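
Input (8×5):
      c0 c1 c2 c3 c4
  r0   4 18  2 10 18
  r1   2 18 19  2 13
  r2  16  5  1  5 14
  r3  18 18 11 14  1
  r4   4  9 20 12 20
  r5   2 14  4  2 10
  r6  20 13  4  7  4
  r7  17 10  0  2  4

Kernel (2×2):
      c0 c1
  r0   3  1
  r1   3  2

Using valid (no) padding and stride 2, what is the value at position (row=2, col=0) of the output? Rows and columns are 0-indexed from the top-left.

The receptive field on the input at this output position is [4 9 / 2 14]. Elementwise product with the kernel and sum: 4·3 + 9·1 + 2·3 + 14·2.

55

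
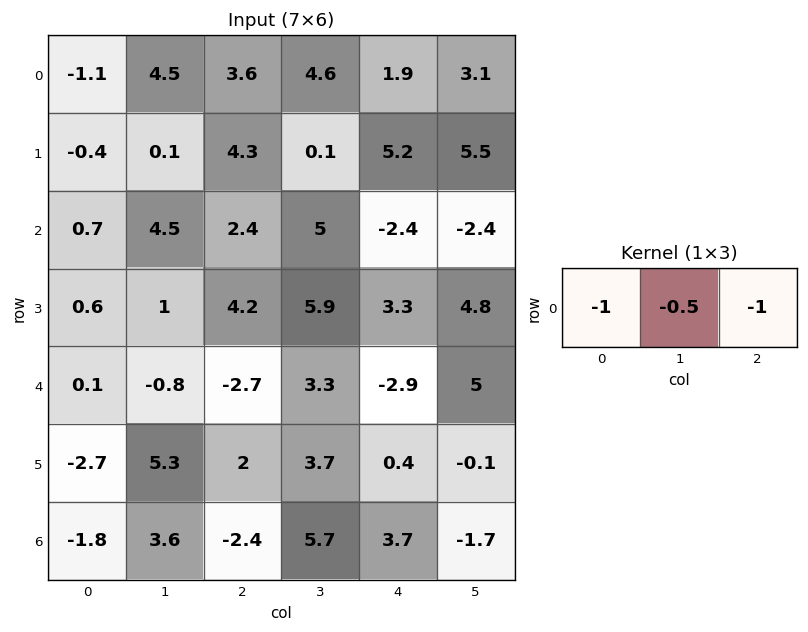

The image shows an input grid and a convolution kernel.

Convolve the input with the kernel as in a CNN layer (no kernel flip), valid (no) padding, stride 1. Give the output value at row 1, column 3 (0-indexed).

-8.2

The receptive field on the input at this output position is [0.1 5.2 5.5]. Elementwise product with the kernel and sum: 0.1·-1 + 5.2·-0.5 + 5.5·-1.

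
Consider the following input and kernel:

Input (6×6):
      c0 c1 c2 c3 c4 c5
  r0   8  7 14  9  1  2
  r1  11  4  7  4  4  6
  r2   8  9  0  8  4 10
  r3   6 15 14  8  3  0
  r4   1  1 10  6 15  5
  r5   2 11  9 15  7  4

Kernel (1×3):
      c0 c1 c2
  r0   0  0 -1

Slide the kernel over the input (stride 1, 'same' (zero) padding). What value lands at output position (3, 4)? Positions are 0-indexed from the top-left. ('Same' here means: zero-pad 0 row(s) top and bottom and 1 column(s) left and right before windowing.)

The receptive field on the zero-padded input at this output position is [8 3 0]. Elementwise product with the kernel and sum: 0·-1.

0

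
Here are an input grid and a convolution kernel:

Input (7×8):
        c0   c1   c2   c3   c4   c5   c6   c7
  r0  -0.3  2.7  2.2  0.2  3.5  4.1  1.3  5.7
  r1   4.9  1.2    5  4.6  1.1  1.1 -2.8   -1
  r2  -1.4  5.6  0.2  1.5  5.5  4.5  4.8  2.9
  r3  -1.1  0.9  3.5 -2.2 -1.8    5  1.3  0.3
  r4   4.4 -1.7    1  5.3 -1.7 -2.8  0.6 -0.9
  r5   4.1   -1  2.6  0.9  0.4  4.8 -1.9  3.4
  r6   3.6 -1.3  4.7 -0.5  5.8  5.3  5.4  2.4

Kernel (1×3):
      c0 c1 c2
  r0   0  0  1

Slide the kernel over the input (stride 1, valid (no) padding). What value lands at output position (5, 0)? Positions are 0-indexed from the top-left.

2.6

The receptive field on the input at this output position is [4.1 -1 2.6]. Elementwise product with the kernel and sum: 2.6·1.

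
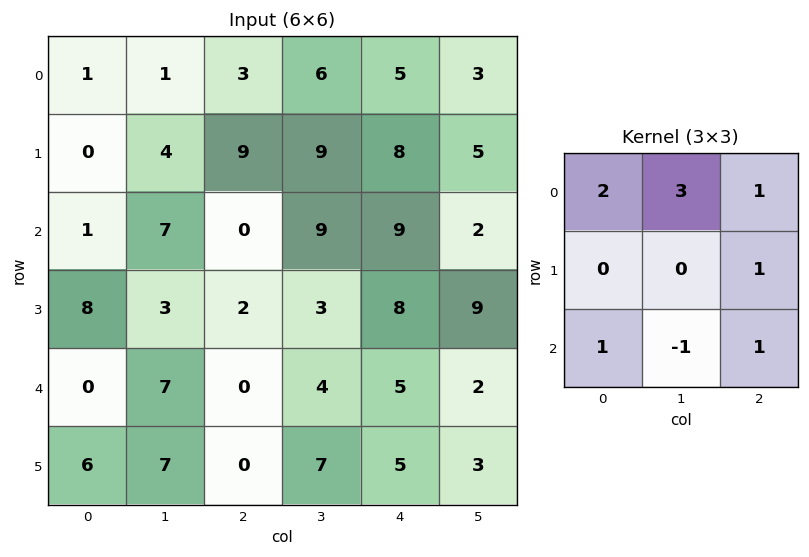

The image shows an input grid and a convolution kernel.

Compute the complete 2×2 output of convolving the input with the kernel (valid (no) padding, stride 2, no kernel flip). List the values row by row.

11 37
18 45

Output[0,0]: The receptive field on the input at this output position is [1 1 3 / 0 4 9 / 1 7 0]. Elementwise product with the kernel and sum: 1·2 + 1·3 + 3·1 + 9·1 + 1·1 + 7·-1 + 0·1.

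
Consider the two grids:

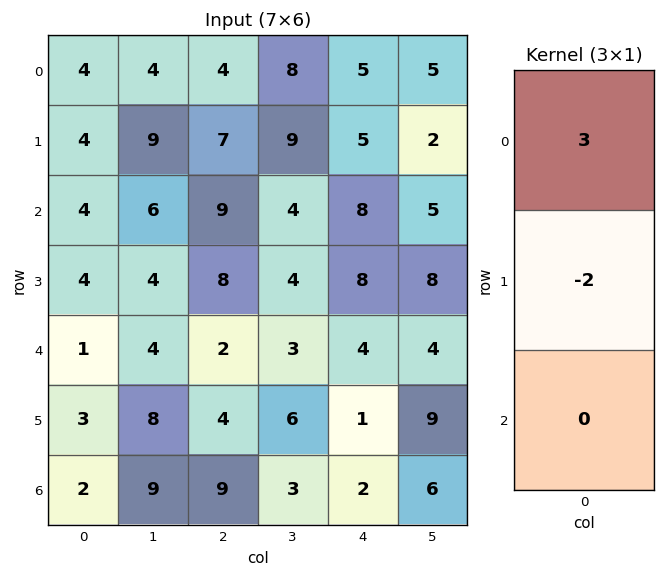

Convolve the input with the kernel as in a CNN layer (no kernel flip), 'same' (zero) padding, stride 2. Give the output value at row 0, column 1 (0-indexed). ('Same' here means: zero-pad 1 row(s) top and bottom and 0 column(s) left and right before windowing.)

The receptive field on the zero-padded input at this output position is [0 / 4 / 7]. Elementwise product with the kernel and sum: 0·3 + 4·-2.

-8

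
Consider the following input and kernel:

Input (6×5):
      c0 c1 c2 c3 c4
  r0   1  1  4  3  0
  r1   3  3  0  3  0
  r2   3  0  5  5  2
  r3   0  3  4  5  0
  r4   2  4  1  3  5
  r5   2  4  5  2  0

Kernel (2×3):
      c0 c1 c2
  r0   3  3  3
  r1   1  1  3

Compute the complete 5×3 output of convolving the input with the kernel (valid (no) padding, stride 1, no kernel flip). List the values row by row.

24 36 24
36 38 25
39 52 45
30 50 46
42 39 34

Output[0,0]: The receptive field on the input at this output position is [1 1 4 / 3 3 0]. Elementwise product with the kernel and sum: 1·3 + 1·3 + 4·3 + 3·1 + 3·1 + 0·3.
Output[0,1]: The receptive field on the input at this output position is [1 4 3 / 3 0 3]. Elementwise product with the kernel and sum: 1·3 + 4·3 + 3·3 + 3·1 + 0·1 + 3·3.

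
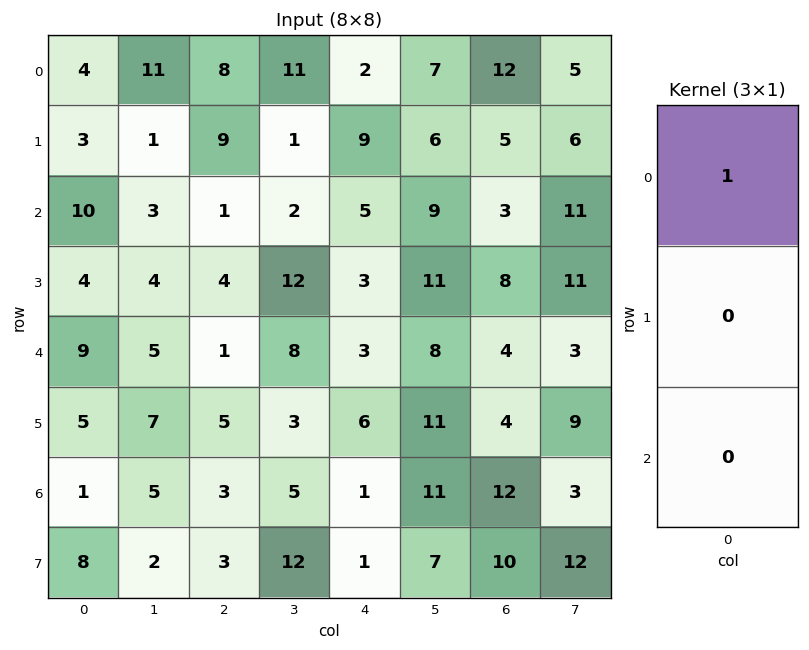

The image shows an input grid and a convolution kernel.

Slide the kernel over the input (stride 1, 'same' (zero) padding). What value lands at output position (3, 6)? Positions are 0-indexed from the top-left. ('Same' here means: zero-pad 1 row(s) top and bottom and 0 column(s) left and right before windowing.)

3

The receptive field on the zero-padded input at this output position is [3 / 8 / 4]. Elementwise product with the kernel and sum: 3·1.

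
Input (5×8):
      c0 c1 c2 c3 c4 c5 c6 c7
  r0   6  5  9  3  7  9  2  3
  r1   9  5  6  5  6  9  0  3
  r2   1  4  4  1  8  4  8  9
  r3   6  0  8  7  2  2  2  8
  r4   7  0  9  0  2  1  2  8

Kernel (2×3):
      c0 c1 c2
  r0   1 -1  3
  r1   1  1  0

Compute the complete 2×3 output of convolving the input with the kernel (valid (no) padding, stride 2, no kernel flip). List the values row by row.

42 38 19
15 42 32

Output[0,0]: The receptive field on the input at this output position is [6 5 9 / 9 5 6]. Elementwise product with the kernel and sum: 6·1 + 5·-1 + 9·3 + 9·1 + 5·1.
Output[0,1]: The receptive field on the input at this output position is [9 3 7 / 6 5 6]. Elementwise product with the kernel and sum: 9·1 + 3·-1 + 7·3 + 6·1 + 5·1.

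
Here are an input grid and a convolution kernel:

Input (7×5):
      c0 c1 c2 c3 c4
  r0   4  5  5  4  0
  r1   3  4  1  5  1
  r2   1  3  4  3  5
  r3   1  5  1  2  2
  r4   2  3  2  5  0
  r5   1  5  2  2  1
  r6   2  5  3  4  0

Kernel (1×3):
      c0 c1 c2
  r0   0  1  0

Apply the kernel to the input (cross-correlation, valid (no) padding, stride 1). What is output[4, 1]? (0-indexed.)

The receptive field on the input at this output position is [3 2 5]. Elementwise product with the kernel and sum: 2·1.

2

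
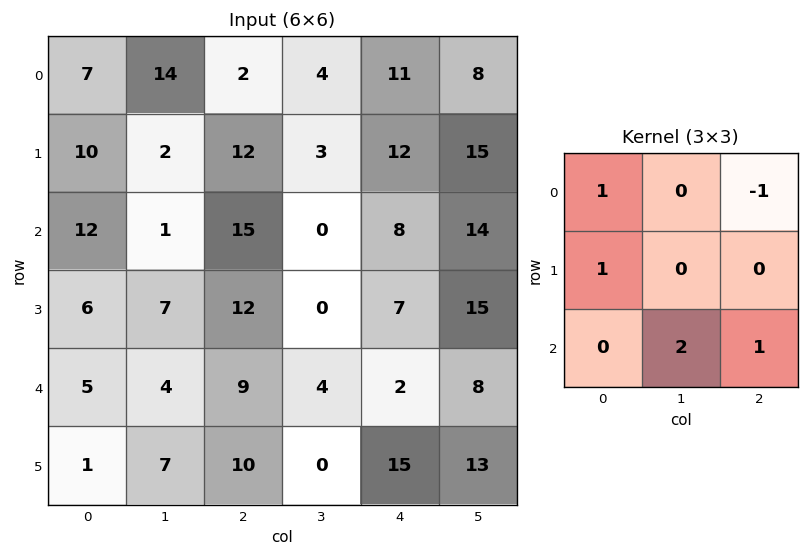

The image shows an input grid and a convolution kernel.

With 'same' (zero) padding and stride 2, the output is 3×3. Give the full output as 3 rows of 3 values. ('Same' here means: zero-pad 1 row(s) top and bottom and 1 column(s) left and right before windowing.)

Output[0,0]: The receptive field on the zero-padded input at this output position is [0 0 0 / 0 7 14 / 0 10 2]. Elementwise product with the kernel and sum: 0·1 + 0·-1 + 0·1 + 10·2 + 2·1.

22 41 43
17 24 17
2 31 32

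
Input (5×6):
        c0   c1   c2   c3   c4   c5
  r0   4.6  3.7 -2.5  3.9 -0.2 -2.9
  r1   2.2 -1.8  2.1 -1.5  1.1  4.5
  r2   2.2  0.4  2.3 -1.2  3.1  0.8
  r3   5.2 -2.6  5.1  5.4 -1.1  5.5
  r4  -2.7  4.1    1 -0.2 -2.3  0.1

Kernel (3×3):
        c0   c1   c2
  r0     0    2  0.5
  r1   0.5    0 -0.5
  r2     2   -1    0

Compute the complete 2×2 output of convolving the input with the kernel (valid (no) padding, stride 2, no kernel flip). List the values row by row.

Output[0,0]: The receptive field on the input at this output position is [4.6 3.7 -2.5 / 2.2 -1.8 2.1 / 2.2 0.4 2.3]. Elementwise product with the kernel and sum: 3.7·2 + -2.5·0.5 + 2.2·0.5 + 2.1·-0.5 + 2.2·2 + 0.4·-1.
Output[0,1]: The receptive field on the input at this output position is [-2.5 3.9 -0.2 / 2.1 -1.5 1.1 / 2.3 -1.2 3.1]. Elementwise product with the kernel and sum: 3.9·2 + -0.2·0.5 + 2.1·0.5 + 1.1·-0.5 + 2.3·2 + -1.2·-1.

10.2 14
-7.5 4.45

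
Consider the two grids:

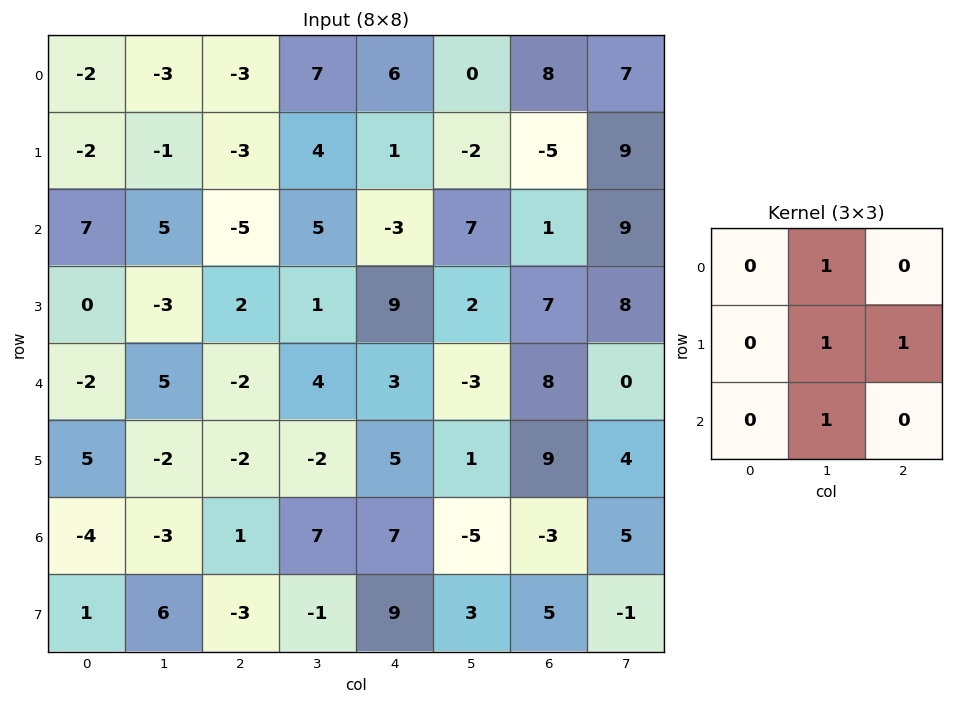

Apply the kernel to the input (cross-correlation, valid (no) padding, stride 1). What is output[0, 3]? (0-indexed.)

The receptive field on the input at this output position is [7 6 0 / 4 1 -2 / 5 -3 7]. Elementwise product with the kernel and sum: 6·1 + 1·1 + -2·1 + -3·1.

2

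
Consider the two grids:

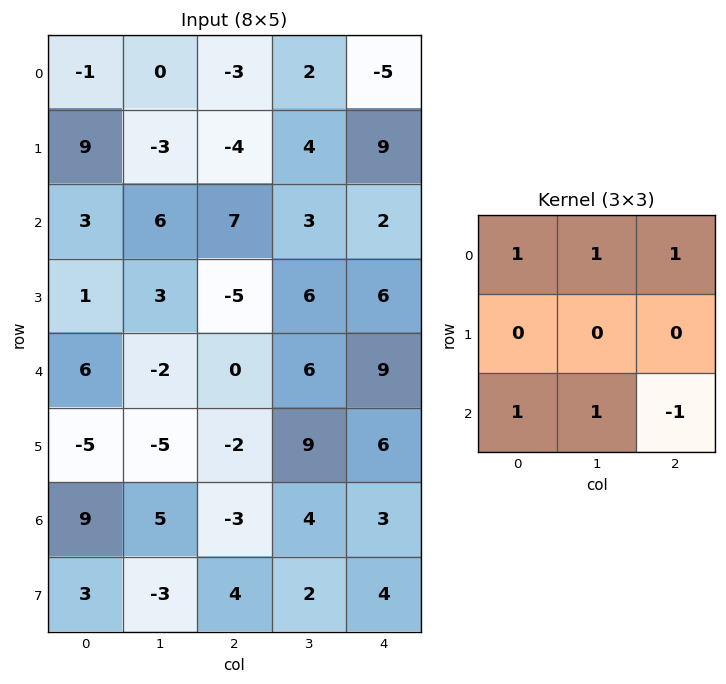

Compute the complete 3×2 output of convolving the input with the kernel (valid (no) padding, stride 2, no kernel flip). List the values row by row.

Output[0,0]: The receptive field on the input at this output position is [-1 0 -3 / 9 -3 -4 / 3 6 7]. Elementwise product with the kernel and sum: -1·1 + 0·1 + -3·1 + 3·1 + 6·1 + 7·-1.
Output[0,1]: The receptive field on the input at this output position is [-3 2 -5 / -4 4 9 / 7 3 2]. Elementwise product with the kernel and sum: -3·1 + 2·1 + -5·1 + 7·1 + 3·1 + 2·-1.

-2 2
20 9
21 13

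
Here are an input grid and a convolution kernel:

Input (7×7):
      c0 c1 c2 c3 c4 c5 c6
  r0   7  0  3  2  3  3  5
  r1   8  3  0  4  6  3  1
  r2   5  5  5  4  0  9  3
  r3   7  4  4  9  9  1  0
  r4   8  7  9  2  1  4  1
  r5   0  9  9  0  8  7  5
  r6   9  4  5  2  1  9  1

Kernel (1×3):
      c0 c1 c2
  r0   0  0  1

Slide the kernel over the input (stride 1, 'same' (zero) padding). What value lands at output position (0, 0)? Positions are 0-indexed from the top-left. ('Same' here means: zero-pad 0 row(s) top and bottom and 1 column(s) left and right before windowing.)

The receptive field on the zero-padded input at this output position is [0 7 0]. Elementwise product with the kernel and sum: 0·1.

0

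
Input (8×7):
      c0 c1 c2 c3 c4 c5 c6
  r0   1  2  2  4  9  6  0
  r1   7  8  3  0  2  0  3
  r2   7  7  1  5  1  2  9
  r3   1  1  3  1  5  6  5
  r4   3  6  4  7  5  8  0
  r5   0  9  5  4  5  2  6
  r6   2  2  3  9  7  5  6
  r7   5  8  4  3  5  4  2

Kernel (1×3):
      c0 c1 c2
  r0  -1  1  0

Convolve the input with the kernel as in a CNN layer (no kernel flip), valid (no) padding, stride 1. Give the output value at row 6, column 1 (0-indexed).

The receptive field on the input at this output position is [2 3 9]. Elementwise product with the kernel and sum: 2·-1 + 3·1.

1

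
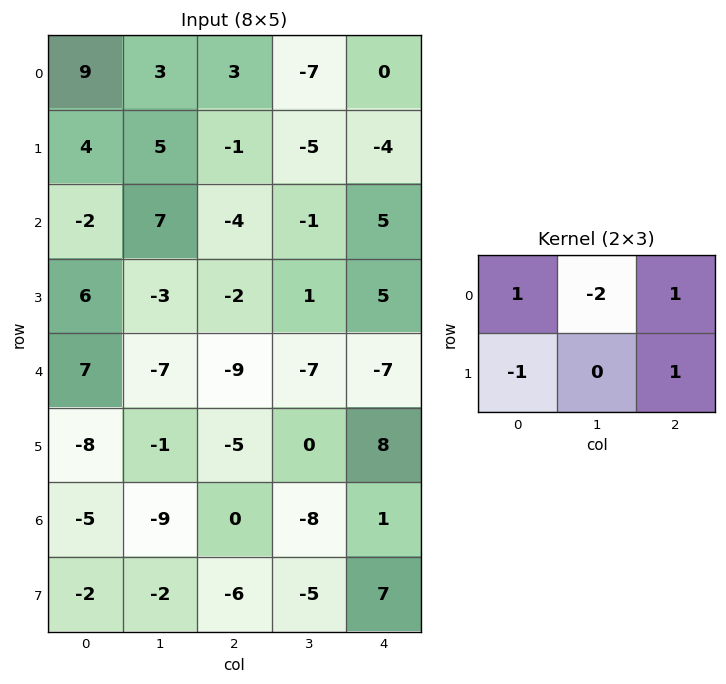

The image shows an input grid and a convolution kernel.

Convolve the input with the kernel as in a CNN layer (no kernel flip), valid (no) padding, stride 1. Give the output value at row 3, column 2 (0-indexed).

3

The receptive field on the input at this output position is [-2 1 5 / -9 -7 -7]. Elementwise product with the kernel and sum: -2·1 + 1·-2 + 5·1 + -9·-1 + -7·1.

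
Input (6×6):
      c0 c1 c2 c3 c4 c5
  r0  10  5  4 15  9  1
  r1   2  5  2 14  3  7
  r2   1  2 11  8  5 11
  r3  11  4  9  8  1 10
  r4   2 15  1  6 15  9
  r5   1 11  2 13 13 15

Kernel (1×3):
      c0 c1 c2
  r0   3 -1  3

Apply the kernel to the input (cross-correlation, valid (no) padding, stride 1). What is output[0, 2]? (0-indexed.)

The receptive field on the input at this output position is [4 15 9]. Elementwise product with the kernel and sum: 4·3 + 15·-1 + 9·3.

24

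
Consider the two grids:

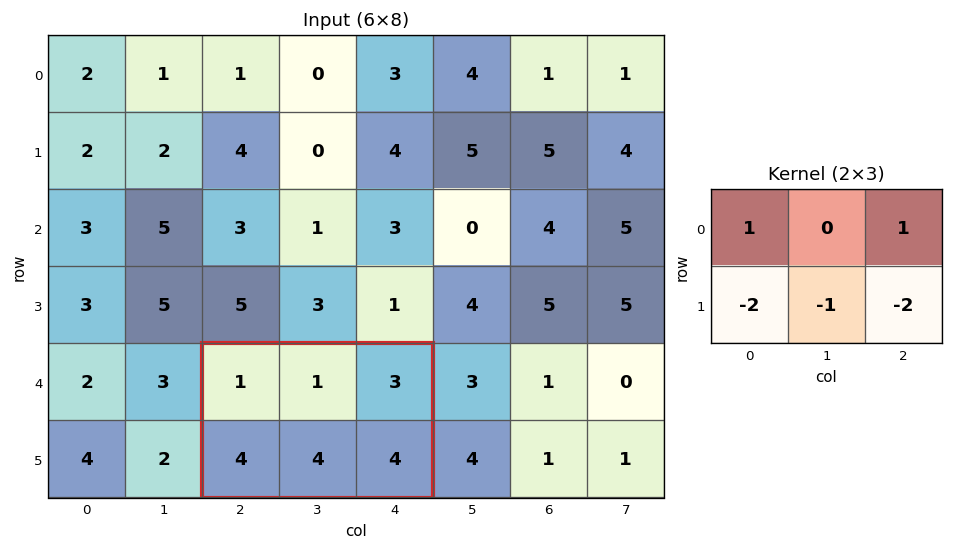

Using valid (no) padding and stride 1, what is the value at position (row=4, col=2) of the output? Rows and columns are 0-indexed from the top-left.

The receptive field on the input at this output position is [1 1 3 / 4 4 4]. Elementwise product with the kernel and sum: 1·1 + 3·1 + 4·-2 + 4·-1 + 4·-2.

-16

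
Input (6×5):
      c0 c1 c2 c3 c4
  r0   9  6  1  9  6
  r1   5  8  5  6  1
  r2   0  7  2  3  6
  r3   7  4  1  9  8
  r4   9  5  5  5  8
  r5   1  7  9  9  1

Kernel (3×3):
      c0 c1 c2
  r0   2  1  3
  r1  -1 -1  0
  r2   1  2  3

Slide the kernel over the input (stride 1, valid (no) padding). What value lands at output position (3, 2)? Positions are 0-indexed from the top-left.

The receptive field on the input at this output position is [1 9 8 / 5 5 8 / 9 9 1]. Elementwise product with the kernel and sum: 1·2 + 9·1 + 8·3 + 5·-1 + 5·-1 + 9·1 + 9·2 + 1·3.

55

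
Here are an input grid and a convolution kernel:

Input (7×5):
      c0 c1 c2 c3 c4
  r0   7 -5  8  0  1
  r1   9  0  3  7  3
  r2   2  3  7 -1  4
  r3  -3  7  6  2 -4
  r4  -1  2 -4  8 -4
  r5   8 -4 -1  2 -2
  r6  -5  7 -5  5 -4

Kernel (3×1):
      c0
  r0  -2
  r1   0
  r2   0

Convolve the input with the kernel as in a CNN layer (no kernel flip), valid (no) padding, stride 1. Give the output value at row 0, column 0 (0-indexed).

The receptive field on the input at this output position is [7 / 9 / 2]. Elementwise product with the kernel and sum: 7·-2.

-14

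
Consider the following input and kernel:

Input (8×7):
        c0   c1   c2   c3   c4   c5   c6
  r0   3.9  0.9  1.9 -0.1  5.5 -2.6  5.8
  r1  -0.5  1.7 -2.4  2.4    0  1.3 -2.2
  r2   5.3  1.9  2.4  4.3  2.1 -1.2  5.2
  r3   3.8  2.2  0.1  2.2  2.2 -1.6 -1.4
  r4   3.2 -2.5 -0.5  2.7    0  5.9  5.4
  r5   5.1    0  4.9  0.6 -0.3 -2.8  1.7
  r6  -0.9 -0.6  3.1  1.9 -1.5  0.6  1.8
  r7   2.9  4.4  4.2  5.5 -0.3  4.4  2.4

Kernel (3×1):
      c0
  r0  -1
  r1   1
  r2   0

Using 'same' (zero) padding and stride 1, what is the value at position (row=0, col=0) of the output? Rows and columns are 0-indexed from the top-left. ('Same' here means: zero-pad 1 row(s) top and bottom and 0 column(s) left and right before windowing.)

The receptive field on the zero-padded input at this output position is [0 / 3.9 / -0.5]. Elementwise product with the kernel and sum: 0·-1 + 3.9·1.

3.9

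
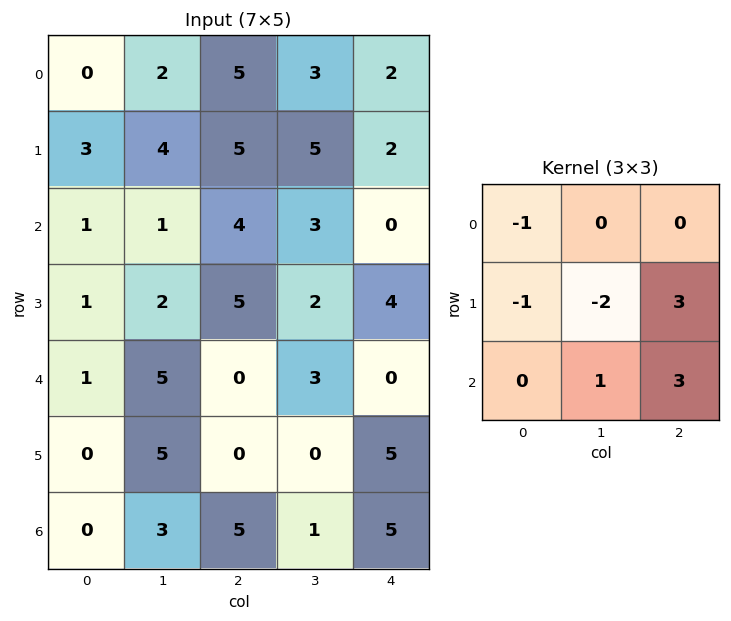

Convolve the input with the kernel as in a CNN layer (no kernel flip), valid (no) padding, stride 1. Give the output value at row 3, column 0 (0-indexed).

-7

The receptive field on the input at this output position is [1 2 5 / 1 5 0 / 0 5 0]. Elementwise product with the kernel and sum: 1·-1 + 1·-1 + 5·-2 + 0·3 + 5·1 + 0·3.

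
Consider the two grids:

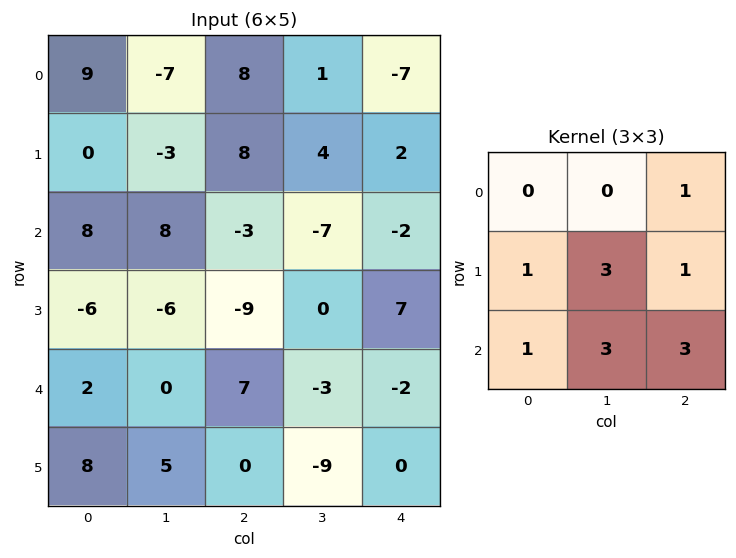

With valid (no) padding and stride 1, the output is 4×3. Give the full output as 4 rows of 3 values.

Output[0,0]: The receptive field on the input at this output position is [9 -7 8 / 0 -3 8 / 8 8 -3]. Elementwise product with the kernel and sum: 8·1 + 0·1 + -3·3 + 8·1 + 8·1 + 8·3 + -3·3.

30 4 -15
-14 -37 -12
-13 -28 -12
23 -4 -24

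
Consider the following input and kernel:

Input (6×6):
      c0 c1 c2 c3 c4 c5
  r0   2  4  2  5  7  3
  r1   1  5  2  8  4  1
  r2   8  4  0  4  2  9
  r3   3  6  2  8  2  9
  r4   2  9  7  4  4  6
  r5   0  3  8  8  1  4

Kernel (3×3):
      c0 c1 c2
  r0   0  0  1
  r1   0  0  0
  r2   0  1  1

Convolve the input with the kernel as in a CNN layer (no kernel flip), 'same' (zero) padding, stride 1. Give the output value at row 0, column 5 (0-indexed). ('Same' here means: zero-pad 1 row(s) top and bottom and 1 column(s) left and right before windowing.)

The receptive field on the zero-padded input at this output position is [0 0 0 / 7 3 0 / 4 1 0]. Elementwise product with the kernel and sum: 0·1 + 1·1 + 0·1.

1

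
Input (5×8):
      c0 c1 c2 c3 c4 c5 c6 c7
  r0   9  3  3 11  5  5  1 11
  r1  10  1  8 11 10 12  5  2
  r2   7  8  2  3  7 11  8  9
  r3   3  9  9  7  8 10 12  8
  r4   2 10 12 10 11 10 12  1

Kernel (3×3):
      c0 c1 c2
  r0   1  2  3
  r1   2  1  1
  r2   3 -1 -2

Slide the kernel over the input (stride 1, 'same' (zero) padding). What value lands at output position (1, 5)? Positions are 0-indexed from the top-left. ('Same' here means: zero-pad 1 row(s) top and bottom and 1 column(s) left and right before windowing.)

The receptive field on the zero-padded input at this output position is [5 5 1 / 10 12 5 / 7 11 8]. Elementwise product with the kernel and sum: 5·1 + 5·2 + 1·3 + 10·2 + 12·1 + 5·1 + 7·3 + 11·-1 + 8·-2.

49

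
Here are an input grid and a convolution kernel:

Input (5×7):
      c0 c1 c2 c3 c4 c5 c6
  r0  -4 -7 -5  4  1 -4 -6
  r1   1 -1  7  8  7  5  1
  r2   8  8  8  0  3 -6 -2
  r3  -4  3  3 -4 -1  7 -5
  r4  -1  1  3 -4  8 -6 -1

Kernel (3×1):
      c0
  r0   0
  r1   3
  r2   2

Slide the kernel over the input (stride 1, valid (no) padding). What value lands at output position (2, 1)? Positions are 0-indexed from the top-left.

The receptive field on the input at this output position is [8 / 3 / 1]. Elementwise product with the kernel and sum: 3·3 + 1·2.

11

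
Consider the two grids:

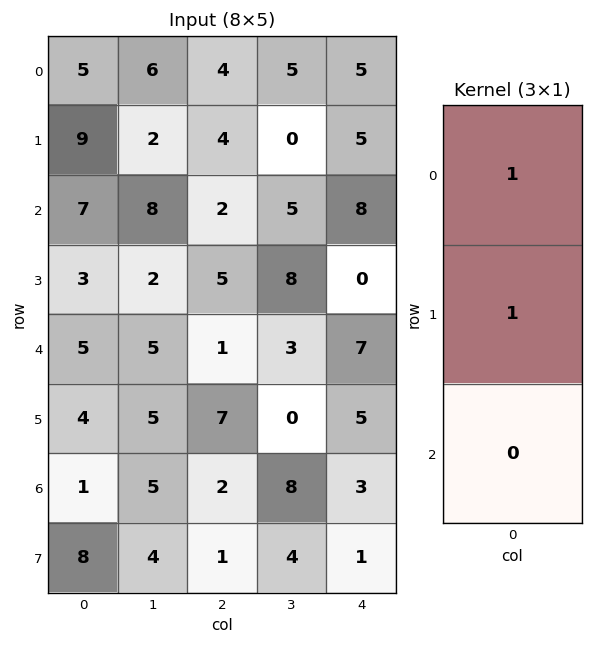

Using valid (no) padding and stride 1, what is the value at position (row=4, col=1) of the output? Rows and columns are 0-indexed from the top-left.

The receptive field on the input at this output position is [5 / 5 / 5]. Elementwise product with the kernel and sum: 5·1 + 5·1.

10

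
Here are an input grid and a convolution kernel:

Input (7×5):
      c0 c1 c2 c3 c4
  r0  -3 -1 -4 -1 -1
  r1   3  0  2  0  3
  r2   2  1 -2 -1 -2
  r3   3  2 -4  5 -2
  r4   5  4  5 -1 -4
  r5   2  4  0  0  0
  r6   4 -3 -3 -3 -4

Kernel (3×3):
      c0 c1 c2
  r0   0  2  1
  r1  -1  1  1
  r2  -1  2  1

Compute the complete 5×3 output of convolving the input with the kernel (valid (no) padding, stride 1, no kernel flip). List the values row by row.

Output[0,0]: The receptive field on the input at this output position is [-3 -1 -4 / 3 0 2 / 2 1 -2]. Elementwise product with the kernel and sum: -1·2 + -4·1 + 3·-1 + 0·1 + 2·1 + 2·-1 + 1·2 + -2·1.
Output[0,1]: The receptive field on the input at this output position is [-1 -4 -1 / 0 2 0 / 1 -2 -1]. Elementwise product with the kernel and sum: -4·2 + -1·1 + 0·-1 + 2·1 + 0·1 + 1·-1 + -2·2 + -1·1.

-9 -13 -4
-4 -5 14
3 -1 -8
10 -7 -2
2 -1 -13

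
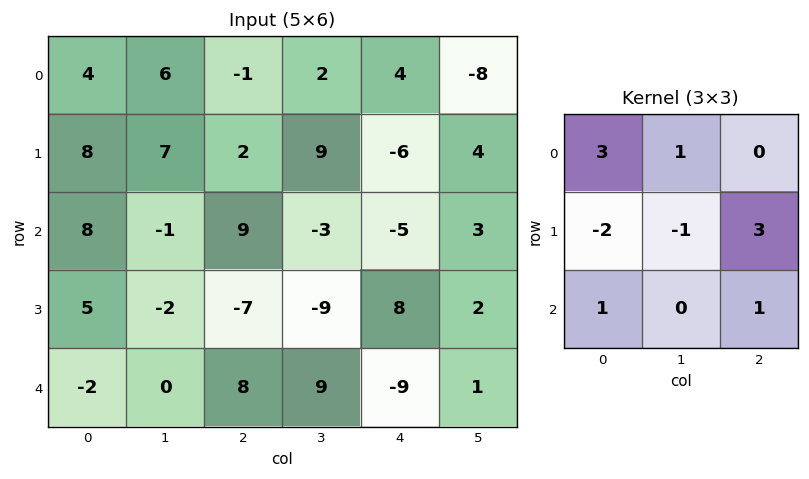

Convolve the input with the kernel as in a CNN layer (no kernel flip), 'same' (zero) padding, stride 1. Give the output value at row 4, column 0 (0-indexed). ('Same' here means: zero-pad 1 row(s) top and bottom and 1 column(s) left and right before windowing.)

The receptive field on the zero-padded input at this output position is [0 5 -2 / 0 -2 0 / 0 0 0]. Elementwise product with the kernel and sum: 0·3 + 5·1 + 0·-2 + -2·-1 + 0·3 + 0·1 + 0·1.

7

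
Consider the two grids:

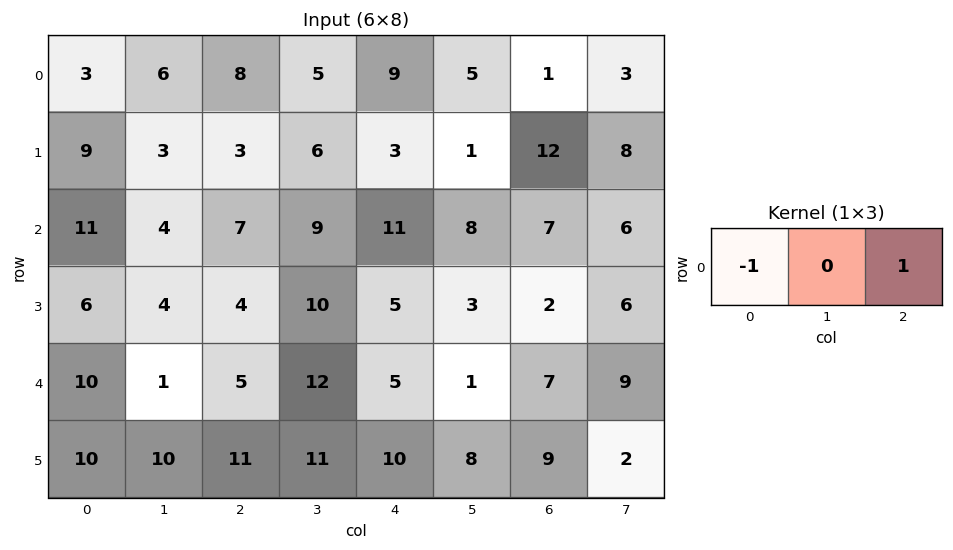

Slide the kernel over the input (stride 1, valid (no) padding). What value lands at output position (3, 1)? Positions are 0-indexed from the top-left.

The receptive field on the input at this output position is [4 4 10]. Elementwise product with the kernel and sum: 4·-1 + 10·1.

6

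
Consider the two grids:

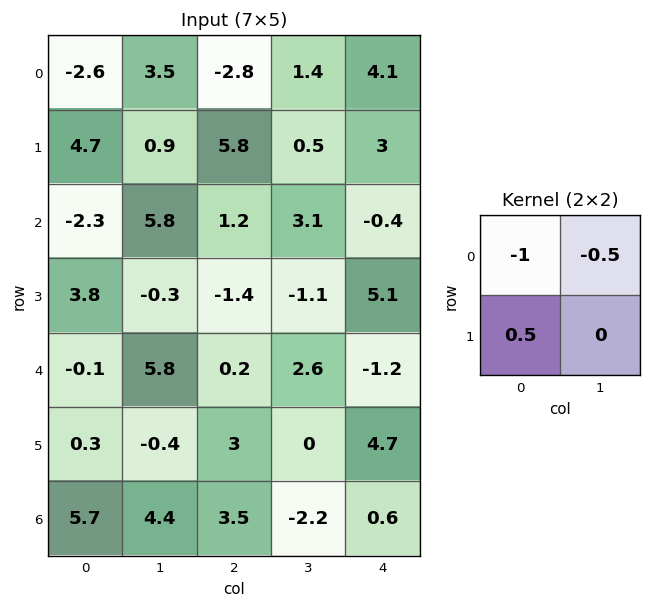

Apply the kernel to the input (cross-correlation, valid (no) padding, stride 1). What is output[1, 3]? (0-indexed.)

-0.45

The receptive field on the input at this output position is [0.5 3 / 3.1 -0.4]. Elementwise product with the kernel and sum: 0.5·-1 + 3·-0.5 + 3.1·0.5.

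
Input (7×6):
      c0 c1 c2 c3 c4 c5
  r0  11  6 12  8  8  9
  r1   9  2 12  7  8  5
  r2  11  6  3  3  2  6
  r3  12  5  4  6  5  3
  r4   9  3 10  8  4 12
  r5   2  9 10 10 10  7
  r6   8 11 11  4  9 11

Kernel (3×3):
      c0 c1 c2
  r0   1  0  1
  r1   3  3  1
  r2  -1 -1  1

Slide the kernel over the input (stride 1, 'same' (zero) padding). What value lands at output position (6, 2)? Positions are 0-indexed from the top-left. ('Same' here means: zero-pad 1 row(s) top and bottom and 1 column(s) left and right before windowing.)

The receptive field on the zero-padded input at this output position is [9 10 10 / 11 11 4 / 0 0 0]. Elementwise product with the kernel and sum: 9·1 + 10·1 + 11·3 + 11·3 + 4·1 + 0·-1 + 0·-1 + 0·1.

89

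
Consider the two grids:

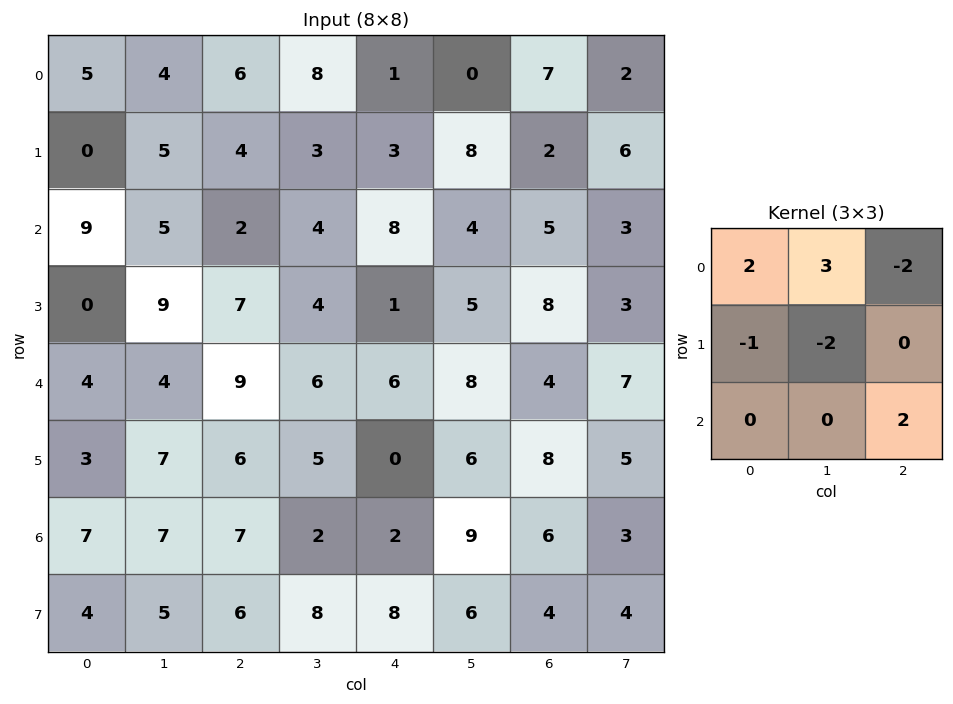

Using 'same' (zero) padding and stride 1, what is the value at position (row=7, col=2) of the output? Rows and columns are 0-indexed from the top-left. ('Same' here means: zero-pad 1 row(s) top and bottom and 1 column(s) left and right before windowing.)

The receptive field on the zero-padded input at this output position is [7 7 2 / 5 6 8 / 0 0 0]. Elementwise product with the kernel and sum: 7·2 + 7·3 + 2·-2 + 5·-1 + 6·-2 + 0·2.

14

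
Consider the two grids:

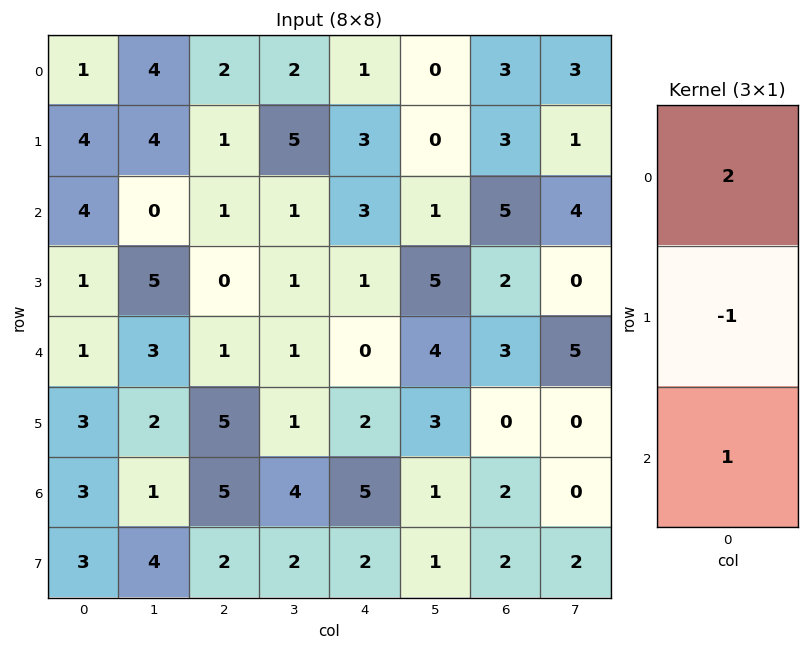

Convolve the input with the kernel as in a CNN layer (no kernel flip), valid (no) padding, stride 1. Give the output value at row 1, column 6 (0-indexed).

The receptive field on the input at this output position is [3 / 5 / 2]. Elementwise product with the kernel and sum: 3·2 + 5·-1 + 2·1.

3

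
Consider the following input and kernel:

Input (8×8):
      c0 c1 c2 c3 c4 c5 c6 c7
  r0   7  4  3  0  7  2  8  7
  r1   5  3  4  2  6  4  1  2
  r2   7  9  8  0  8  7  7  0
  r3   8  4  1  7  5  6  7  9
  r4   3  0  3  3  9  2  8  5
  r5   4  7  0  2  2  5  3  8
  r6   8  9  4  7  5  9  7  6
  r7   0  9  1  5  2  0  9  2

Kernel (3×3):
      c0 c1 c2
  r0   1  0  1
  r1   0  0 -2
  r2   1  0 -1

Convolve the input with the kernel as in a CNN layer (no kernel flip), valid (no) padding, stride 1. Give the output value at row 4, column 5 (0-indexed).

The receptive field on the input at this output position is [2 8 5 / 5 3 8 / 9 7 6]. Elementwise product with the kernel and sum: 2·1 + 5·1 + 8·-2 + 9·1 + 6·-1.

-6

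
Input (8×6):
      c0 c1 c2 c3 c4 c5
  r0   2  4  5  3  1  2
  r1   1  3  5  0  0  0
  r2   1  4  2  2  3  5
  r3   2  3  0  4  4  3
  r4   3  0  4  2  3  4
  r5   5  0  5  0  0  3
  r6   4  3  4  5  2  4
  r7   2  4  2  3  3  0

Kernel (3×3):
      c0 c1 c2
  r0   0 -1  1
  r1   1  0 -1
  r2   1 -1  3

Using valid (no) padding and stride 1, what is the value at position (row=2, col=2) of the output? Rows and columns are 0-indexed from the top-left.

8

The receptive field on the input at this output position is [2 2 3 / 0 4 4 / 4 2 3]. Elementwise product with the kernel and sum: 2·-1 + 3·1 + 0·1 + 4·-1 + 4·1 + 2·-1 + 3·3.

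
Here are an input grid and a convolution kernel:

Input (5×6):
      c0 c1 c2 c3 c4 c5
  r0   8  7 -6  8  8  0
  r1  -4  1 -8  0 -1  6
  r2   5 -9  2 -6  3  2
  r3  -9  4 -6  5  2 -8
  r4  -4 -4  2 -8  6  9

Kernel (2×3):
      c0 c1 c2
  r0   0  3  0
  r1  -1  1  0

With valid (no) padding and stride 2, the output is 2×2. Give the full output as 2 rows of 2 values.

26 32
-14 -7

Output[0,0]: The receptive field on the input at this output position is [8 7 -6 / -4 1 -8]. Elementwise product with the kernel and sum: 7·3 + -4·-1 + 1·1.
Output[0,1]: The receptive field on the input at this output position is [-6 8 8 / -8 0 -1]. Elementwise product with the kernel and sum: 8·3 + -8·-1 + 0·1.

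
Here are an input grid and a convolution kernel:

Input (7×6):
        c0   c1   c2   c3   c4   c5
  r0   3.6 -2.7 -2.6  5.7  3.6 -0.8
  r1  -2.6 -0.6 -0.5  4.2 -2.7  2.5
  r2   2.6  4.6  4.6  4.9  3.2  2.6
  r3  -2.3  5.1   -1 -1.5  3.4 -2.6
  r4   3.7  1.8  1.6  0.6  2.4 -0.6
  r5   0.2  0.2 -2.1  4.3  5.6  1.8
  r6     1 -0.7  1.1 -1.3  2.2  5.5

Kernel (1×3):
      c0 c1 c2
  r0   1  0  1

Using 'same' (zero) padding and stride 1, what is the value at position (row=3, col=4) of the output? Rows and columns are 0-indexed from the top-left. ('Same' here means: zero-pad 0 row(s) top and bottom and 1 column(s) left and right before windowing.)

The receptive field on the zero-padded input at this output position is [-1.5 3.4 -2.6]. Elementwise product with the kernel and sum: -1.5·1 + -2.6·1.

-4.1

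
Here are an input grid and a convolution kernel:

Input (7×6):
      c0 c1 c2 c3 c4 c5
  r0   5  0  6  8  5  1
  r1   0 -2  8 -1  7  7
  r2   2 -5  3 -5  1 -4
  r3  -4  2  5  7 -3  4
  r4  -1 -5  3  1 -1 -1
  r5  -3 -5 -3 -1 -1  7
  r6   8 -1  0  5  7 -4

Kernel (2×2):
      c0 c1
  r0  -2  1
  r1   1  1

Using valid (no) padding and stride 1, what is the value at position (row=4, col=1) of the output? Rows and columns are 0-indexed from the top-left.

5

The receptive field on the input at this output position is [-5 3 / -5 -3]. Elementwise product with the kernel and sum: -5·-2 + 3·1 + -5·1 + -3·1.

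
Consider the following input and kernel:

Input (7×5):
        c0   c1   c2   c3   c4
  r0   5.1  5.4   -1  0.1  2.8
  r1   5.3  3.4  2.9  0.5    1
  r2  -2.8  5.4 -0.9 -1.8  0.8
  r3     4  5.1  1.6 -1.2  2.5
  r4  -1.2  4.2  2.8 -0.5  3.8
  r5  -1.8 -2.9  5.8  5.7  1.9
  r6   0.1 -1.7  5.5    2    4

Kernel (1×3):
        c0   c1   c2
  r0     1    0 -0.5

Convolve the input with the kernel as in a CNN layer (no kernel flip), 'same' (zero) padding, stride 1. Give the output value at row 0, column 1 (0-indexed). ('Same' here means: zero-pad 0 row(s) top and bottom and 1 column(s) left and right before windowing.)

5.6

The receptive field on the zero-padded input at this output position is [5.1 5.4 -1]. Elementwise product with the kernel and sum: 5.1·1 + -1·-0.5.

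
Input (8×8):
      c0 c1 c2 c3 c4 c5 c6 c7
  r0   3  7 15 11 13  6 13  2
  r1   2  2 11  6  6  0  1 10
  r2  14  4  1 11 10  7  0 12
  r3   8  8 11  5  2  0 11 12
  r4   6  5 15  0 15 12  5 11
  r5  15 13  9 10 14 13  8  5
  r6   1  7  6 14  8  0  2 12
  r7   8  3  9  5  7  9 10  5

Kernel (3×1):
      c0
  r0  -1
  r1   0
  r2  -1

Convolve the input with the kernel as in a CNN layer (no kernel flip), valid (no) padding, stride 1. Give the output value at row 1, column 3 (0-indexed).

-11

The receptive field on the input at this output position is [6 / 11 / 5]. Elementwise product with the kernel and sum: 6·-1 + 5·-1.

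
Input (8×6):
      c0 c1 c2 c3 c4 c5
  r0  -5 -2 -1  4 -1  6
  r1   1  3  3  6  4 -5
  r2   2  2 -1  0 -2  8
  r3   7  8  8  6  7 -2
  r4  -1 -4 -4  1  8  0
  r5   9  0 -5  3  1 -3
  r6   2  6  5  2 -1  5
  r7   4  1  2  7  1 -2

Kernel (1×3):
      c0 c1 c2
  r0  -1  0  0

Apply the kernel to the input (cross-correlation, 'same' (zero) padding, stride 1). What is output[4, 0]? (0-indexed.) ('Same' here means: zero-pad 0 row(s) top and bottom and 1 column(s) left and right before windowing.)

0

The receptive field on the zero-padded input at this output position is [0 -1 -4]. Elementwise product with the kernel and sum: 0·-1.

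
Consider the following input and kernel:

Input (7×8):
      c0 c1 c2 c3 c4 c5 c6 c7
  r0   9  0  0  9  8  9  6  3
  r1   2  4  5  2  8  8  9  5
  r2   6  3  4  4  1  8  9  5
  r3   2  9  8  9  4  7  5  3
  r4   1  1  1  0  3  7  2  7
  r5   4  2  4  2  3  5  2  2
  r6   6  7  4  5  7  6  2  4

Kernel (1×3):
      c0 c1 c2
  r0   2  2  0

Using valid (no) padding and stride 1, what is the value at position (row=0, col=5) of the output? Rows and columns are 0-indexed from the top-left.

The receptive field on the input at this output position is [9 6 3]. Elementwise product with the kernel and sum: 9·2 + 6·2.

30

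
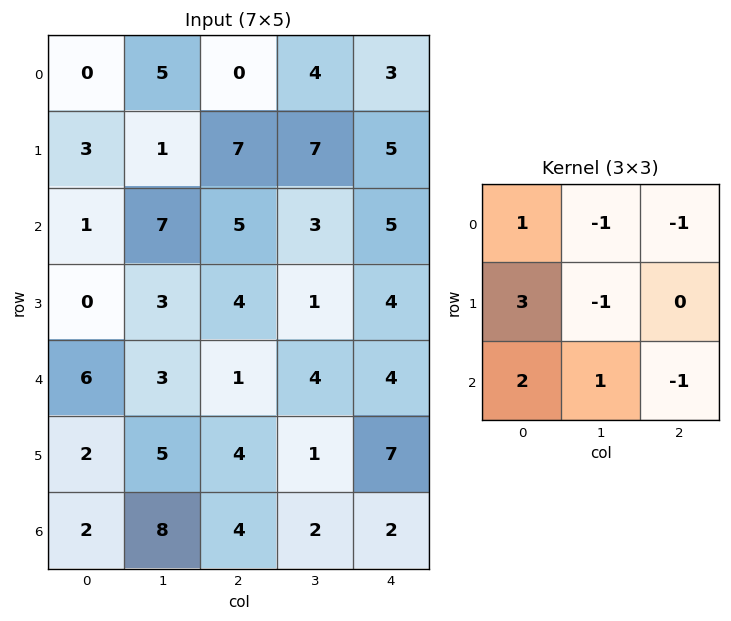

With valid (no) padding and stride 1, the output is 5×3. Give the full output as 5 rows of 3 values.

Output[0,0]: The receptive field on the input at this output position is [0 5 0 / 3 1 7 / 1 7 5]. Elementwise product with the kernel and sum: 0·1 + 5·-1 + 0·-1 + 3·3 + 1·-1 + 1·2 + 7·1 + 5·-1.
Output[0,1]: The receptive field on the input at this output position is [5 0 4 / 1 7 7 / 7 5 3]. Elementwise product with the kernel and sum: 5·1 + 0·-1 + 4·-1 + 1·3 + 7·-1 + 7·2 + 5·1 + 3·-1.

7 13 15
-10 12 12
0 7 10
13 19 0
11 27 12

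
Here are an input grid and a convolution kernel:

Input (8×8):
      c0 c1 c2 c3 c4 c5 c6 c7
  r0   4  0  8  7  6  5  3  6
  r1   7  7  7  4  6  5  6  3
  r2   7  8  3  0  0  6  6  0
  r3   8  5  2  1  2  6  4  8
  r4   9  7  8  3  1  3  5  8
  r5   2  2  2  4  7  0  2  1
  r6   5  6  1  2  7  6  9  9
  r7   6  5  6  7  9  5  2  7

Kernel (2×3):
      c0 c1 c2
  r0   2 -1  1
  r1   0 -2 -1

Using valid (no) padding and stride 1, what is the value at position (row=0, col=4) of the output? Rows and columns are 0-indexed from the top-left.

-6

The receptive field on the input at this output position is [6 5 3 / 6 5 6]. Elementwise product with the kernel and sum: 6·2 + 5·-1 + 3·1 + 5·-2 + 6·-1.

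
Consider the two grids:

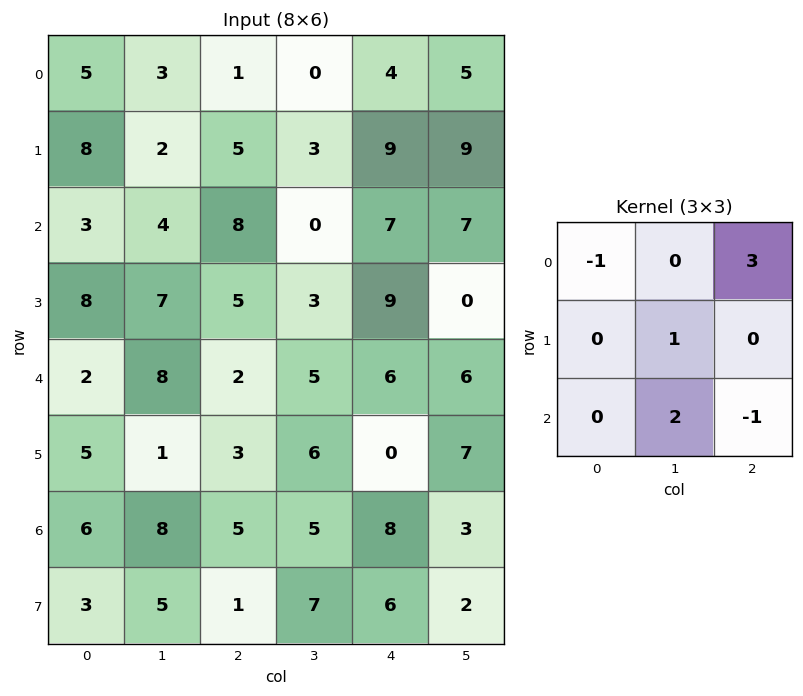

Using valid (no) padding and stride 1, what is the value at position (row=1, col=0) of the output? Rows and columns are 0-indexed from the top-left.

20

The receptive field on the input at this output position is [8 2 5 / 3 4 8 / 8 7 5]. Elementwise product with the kernel and sum: 8·-1 + 5·3 + 4·1 + 7·2 + 5·-1.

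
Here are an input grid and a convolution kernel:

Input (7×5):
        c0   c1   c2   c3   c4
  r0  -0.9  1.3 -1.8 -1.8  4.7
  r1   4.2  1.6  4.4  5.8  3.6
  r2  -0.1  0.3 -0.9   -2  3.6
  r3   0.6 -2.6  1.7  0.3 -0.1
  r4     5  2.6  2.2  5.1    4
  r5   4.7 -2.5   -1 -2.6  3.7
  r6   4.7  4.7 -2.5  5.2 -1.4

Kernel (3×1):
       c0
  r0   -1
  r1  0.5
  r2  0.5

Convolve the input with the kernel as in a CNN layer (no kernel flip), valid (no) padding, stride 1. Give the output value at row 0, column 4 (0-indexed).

-1.1

The receptive field on the input at this output position is [4.7 / 3.6 / 3.6]. Elementwise product with the kernel and sum: 4.7·-1 + 3.6·0.5 + 3.6·0.5.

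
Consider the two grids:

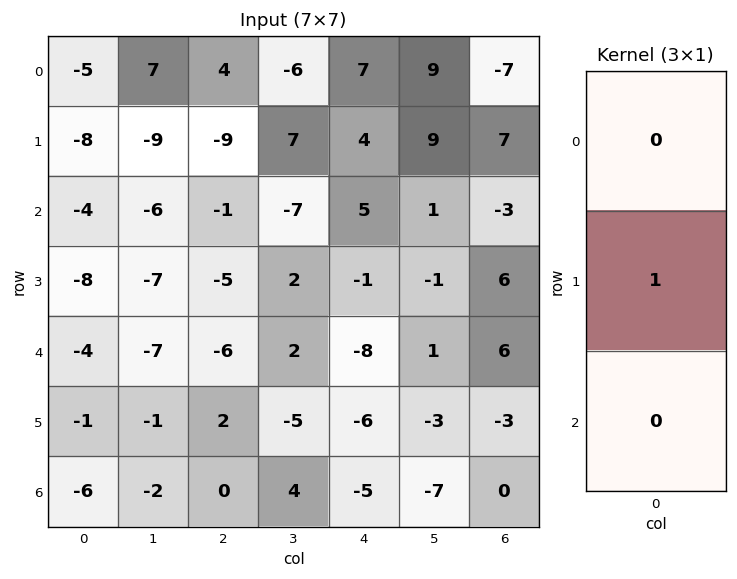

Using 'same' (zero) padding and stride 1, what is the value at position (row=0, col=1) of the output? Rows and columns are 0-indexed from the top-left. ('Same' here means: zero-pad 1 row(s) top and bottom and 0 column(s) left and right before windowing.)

The receptive field on the zero-padded input at this output position is [0 / 7 / -9]. Elementwise product with the kernel and sum: 7·1.

7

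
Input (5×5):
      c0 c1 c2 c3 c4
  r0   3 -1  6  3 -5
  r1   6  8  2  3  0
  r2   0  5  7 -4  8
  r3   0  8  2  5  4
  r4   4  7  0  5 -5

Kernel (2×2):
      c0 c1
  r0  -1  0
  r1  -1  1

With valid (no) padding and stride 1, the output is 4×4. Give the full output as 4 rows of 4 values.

Output[0,0]: The receptive field on the input at this output position is [3 -1 / 6 8]. Elementwise product with the kernel and sum: 3·-1 + 6·-1 + 8·1.

-1 -5 -5 -6
-1 -6 -13 9
8 -11 -4 3
3 -15 3 -15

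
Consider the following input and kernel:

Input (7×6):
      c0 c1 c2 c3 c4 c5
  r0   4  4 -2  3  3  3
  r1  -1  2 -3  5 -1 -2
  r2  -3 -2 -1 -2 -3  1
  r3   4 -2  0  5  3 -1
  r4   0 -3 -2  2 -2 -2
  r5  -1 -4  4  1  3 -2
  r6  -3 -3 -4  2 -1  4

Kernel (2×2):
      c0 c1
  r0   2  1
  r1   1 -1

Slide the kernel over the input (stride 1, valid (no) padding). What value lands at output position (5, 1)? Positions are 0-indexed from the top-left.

-3

The receptive field on the input at this output position is [-4 4 / -3 -4]. Elementwise product with the kernel and sum: -4·2 + 4·1 + -3·1 + -4·-1.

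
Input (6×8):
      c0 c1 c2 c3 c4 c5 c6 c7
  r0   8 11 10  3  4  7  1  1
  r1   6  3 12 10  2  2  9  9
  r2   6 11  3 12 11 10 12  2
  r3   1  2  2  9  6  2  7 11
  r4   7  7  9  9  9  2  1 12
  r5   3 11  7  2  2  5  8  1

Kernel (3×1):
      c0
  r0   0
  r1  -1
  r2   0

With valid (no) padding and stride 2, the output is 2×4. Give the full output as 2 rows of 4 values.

-6 -12 -2 -9
-1 -2 -6 -7

Output[0,0]: The receptive field on the input at this output position is [8 / 6 / 6]. Elementwise product with the kernel and sum: 6·-1.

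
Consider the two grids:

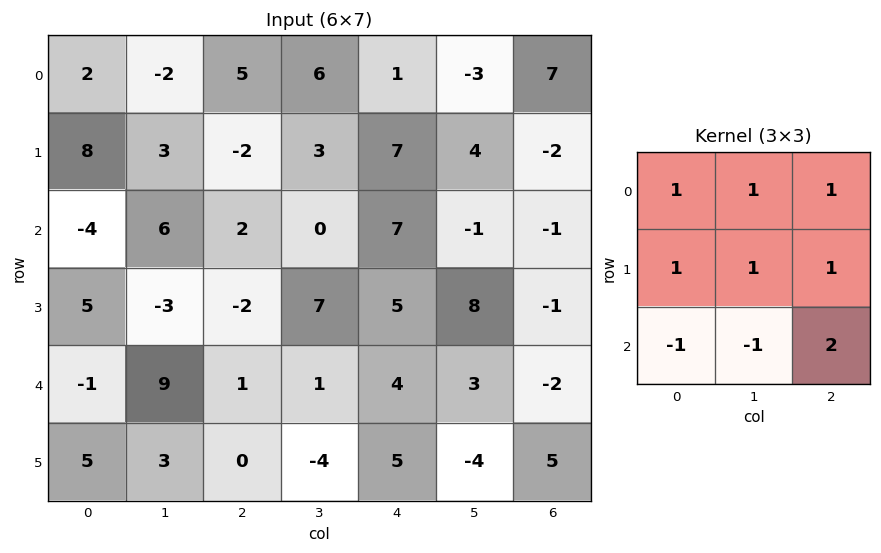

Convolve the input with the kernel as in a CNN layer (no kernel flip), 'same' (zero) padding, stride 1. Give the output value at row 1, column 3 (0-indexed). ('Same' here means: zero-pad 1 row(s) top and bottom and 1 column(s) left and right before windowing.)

The receptive field on the zero-padded input at this output position is [5 6 1 / -2 3 7 / 2 0 7]. Elementwise product with the kernel and sum: 5·1 + 6·1 + 1·1 + -2·1 + 3·1 + 7·1 + 2·-1 + 0·-1 + 7·2.

32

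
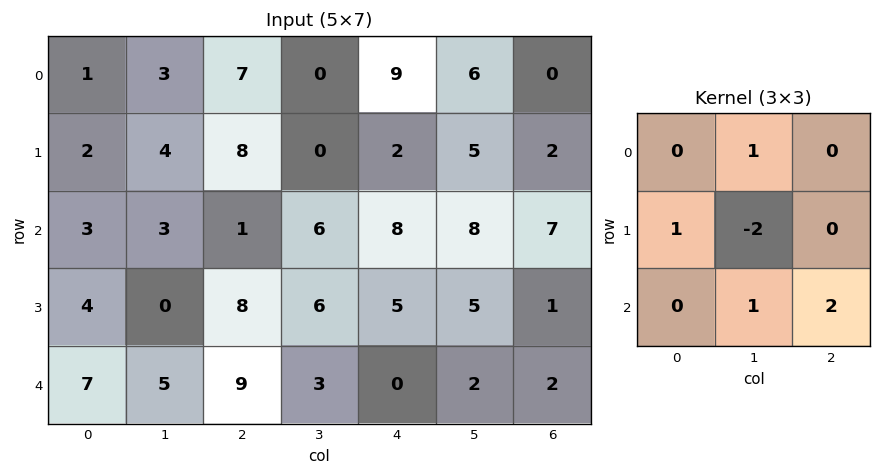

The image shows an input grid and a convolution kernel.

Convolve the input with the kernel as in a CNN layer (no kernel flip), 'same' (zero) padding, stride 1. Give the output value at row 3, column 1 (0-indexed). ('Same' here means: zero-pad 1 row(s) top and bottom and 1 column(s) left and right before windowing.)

30

The receptive field on the zero-padded input at this output position is [3 3 1 / 4 0 8 / 7 5 9]. Elementwise product with the kernel and sum: 3·1 + 4·1 + 0·-2 + 5·1 + 9·2.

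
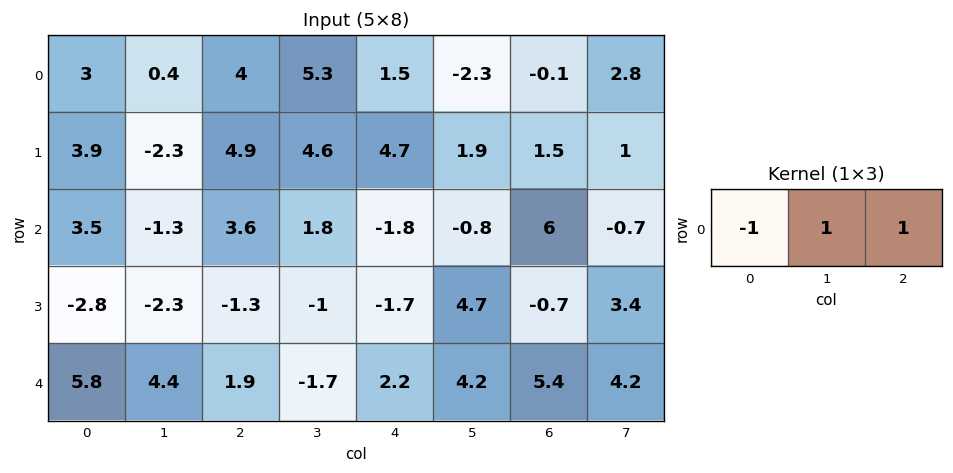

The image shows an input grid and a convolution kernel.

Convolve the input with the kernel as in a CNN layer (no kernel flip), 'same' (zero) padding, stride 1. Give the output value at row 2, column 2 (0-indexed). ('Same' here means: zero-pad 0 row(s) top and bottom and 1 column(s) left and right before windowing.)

6.7

The receptive field on the zero-padded input at this output position is [-1.3 3.6 1.8]. Elementwise product with the kernel and sum: -1.3·-1 + 3.6·1 + 1.8·1.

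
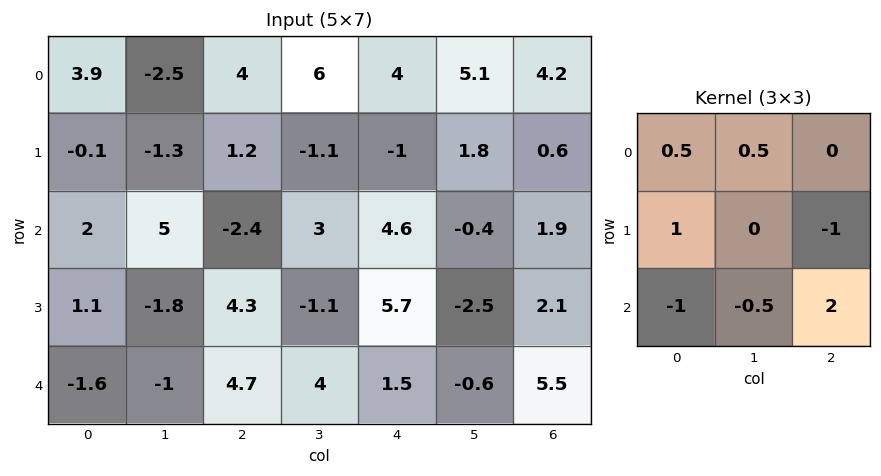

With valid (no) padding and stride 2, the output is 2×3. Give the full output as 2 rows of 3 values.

Output[0,0]: The receptive field on the input at this output position is [3.9 -2.5 4 / -0.1 -1.3 1.2 / 2 5 -2.4]. Elementwise product with the kernel and sum: 3.9·0.5 + -2.5·0.5 + -0.1·1 + 1.2·-1 + 2·-1 + 5·-0.5 + -2.4·2.

-9.9 17.3 2.35
11.8 -4.8 15.5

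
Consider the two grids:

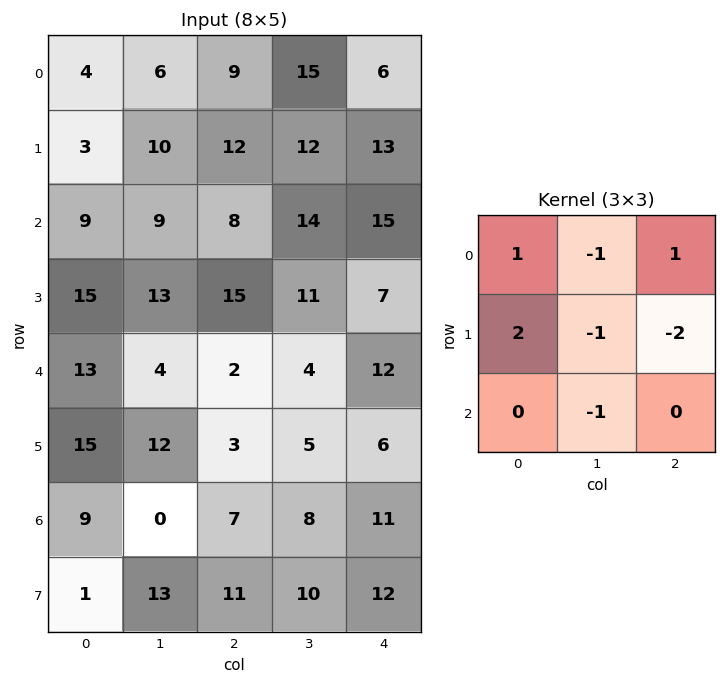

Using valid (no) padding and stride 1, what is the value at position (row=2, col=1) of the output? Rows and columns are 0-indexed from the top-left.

2

The receptive field on the input at this output position is [9 8 14 / 13 15 11 / 4 2 4]. Elementwise product with the kernel and sum: 9·1 + 8·-1 + 14·1 + 13·2 + 15·-1 + 11·-2 + 2·-1.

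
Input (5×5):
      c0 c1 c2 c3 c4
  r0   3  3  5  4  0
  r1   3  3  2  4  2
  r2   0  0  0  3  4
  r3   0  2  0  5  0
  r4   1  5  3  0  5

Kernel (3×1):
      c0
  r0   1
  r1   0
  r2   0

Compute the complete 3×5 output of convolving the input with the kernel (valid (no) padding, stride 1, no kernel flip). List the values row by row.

Output[0,0]: The receptive field on the input at this output position is [3 / 3 / 0]. Elementwise product with the kernel and sum: 3·1.
Output[0,1]: The receptive field on the input at this output position is [3 / 3 / 0]. Elementwise product with the kernel and sum: 3·1.

3 3 5 4 0
3 3 2 4 2
0 0 0 3 4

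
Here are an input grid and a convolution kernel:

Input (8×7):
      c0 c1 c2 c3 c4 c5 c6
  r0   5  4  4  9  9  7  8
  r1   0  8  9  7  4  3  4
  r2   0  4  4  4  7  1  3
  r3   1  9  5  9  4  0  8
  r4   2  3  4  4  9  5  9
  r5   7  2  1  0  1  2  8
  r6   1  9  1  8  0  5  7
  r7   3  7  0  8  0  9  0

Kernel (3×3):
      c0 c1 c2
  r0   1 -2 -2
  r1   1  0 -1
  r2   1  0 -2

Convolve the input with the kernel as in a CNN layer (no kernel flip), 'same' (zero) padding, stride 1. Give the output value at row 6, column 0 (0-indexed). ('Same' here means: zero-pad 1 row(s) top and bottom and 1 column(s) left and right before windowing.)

The receptive field on the zero-padded input at this output position is [0 7 2 / 0 1 9 / 0 3 7]. Elementwise product with the kernel and sum: 0·1 + 7·-2 + 2·-2 + 0·1 + 9·-1 + 0·1 + 7·-2.

-41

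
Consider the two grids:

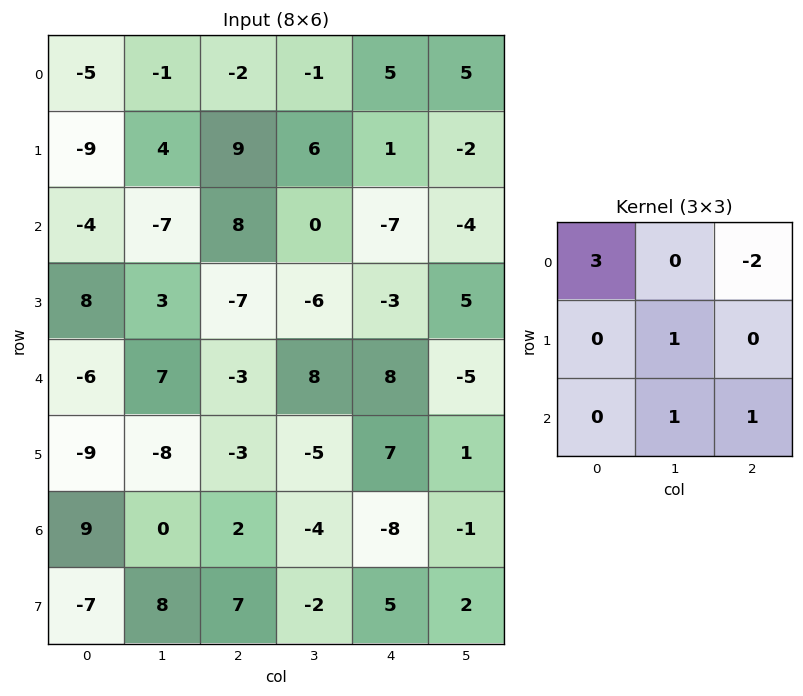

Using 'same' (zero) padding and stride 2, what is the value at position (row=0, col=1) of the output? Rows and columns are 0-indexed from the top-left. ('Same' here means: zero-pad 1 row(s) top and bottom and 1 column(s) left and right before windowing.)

13

The receptive field on the zero-padded input at this output position is [0 0 0 / -1 -2 -1 / 4 9 6]. Elementwise product with the kernel and sum: 0·3 + 0·-2 + -2·1 + 9·1 + 6·1.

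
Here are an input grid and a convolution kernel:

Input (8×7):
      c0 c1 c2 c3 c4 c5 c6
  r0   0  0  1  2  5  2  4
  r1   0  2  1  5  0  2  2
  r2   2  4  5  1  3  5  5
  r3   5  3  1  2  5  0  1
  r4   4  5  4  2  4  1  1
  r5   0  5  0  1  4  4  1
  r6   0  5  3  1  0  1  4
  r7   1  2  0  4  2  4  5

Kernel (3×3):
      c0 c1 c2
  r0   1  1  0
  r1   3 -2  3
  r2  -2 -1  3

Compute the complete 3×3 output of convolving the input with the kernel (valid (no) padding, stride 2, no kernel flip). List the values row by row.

Output[0,0]: The receptive field on the input at this output position is [0 0 1 / 0 2 1 / 2 4 5]. Elementwise product with the kernel and sum: 0·1 + 0·1 + 0·3 + 2·-2 + 1·3 + 2·-2 + 4·-1 + 5·3.
Output[0,1]: The receptive field on the input at this output position is [1 2 5 / 1 5 0 / 5 1 3]. Elementwise product with the kernel and sum: 1·1 + 2·1 + 1·3 + 5·-2 + 0·3 + 5·-2 + 1·-1 + 3·3.

6 -6 13
17 22 20
3 9 23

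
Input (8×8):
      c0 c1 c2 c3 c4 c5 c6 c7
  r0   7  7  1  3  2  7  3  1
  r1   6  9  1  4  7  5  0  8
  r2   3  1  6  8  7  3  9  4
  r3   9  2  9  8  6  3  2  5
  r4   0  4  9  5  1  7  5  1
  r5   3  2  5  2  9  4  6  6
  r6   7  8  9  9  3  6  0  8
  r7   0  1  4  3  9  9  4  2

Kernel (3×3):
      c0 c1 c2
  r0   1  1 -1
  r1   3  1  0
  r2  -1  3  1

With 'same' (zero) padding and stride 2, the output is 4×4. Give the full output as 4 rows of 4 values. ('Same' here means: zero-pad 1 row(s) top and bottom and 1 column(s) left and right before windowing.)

Output[0,0]: The receptive field on the zero-padded input at this output position is [0 0 0 / 0 7 7 / 0 6 9]. Elementwise product with the kernel and sum: 0·1 + 0·1 + 0·-1 + 0·3 + 7·1 + 0·-1 + 6·3 + 9·1.

34 20 33 27
29 48 50 23
18 39 56 46
9 52 70 27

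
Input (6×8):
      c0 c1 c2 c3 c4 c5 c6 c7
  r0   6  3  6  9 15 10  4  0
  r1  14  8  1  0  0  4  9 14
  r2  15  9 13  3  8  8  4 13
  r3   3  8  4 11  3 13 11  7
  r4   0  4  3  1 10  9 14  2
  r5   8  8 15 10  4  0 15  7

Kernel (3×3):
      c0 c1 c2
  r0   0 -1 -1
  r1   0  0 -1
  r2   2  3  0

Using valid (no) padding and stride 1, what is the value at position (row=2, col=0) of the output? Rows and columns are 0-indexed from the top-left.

-14

The receptive field on the input at this output position is [15 9 13 / 3 8 4 / 0 4 3]. Elementwise product with the kernel and sum: 9·-1 + 13·-1 + 4·-1 + 0·2 + 4·3.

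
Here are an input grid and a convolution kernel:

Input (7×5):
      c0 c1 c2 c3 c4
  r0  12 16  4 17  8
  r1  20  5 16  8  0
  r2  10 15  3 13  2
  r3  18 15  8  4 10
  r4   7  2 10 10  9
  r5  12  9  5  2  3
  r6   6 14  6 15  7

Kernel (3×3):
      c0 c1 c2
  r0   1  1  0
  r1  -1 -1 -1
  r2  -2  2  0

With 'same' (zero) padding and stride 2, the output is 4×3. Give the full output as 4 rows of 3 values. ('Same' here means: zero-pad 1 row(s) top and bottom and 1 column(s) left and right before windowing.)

Output[0,0]: The receptive field on the zero-padded input at this output position is [0 0 0 / 0 12 16 / 0 20 5]. Elementwise product with the kernel and sum: 0·1 + 0·1 + 0·-1 + 12·-1 + 16·-1 + 0·-2 + 20·2.
Output[0,1]: The receptive field on the zero-padded input at this output position is [0 0 0 / 16 4 17 / 5 16 8]. Elementwise product with the kernel and sum: 0·1 + 0·1 + 16·-1 + 4·-1 + 17·-1 + 5·-2 + 16·2.

12 -15 -41
31 -24 5
33 -7 -3
-8 -21 -17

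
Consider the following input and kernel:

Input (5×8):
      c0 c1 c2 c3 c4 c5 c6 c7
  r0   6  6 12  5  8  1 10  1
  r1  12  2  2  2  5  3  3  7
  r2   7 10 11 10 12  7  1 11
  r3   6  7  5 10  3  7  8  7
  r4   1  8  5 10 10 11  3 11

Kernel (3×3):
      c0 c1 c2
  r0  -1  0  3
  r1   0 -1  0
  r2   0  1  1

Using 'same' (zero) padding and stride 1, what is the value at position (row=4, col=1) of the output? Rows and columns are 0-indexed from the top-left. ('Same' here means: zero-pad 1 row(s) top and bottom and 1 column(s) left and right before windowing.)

The receptive field on the zero-padded input at this output position is [6 7 5 / 1 8 5 / 0 0 0]. Elementwise product with the kernel and sum: 6·-1 + 5·3 + 8·-1 + 0·1 + 0·1.

1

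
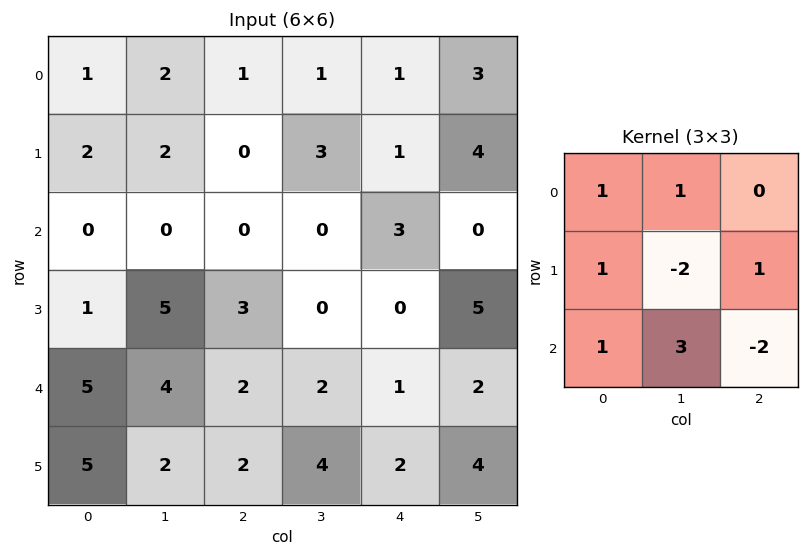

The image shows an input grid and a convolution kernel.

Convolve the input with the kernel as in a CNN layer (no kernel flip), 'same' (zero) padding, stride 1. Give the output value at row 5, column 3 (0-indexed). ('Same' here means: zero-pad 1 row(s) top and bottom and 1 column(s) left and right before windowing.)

0

The receptive field on the zero-padded input at this output position is [2 2 1 / 2 4 2 / 0 0 0]. Elementwise product with the kernel and sum: 2·1 + 2·1 + 2·1 + 4·-2 + 2·1 + 0·1 + 0·3 + 0·-2.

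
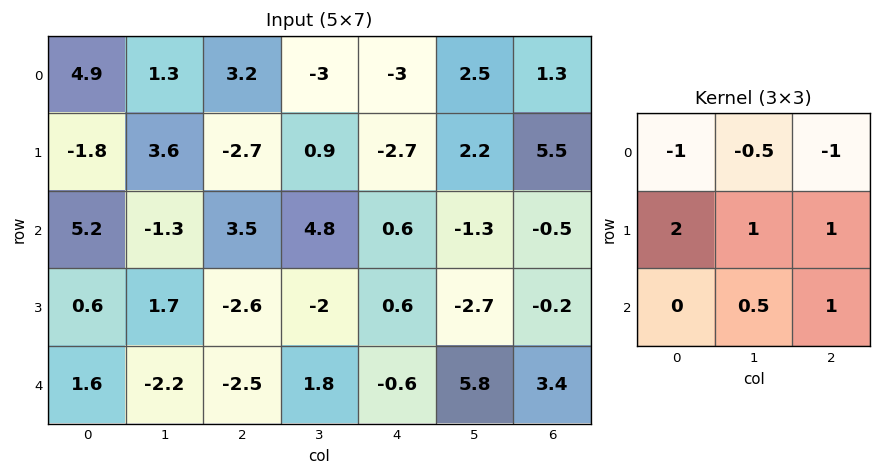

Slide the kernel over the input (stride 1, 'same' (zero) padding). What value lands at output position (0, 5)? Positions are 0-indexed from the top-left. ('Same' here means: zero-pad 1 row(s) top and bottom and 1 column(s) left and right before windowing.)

4.4

The receptive field on the zero-padded input at this output position is [0 0 0 / -3 2.5 1.3 / -2.7 2.2 5.5]. Elementwise product with the kernel and sum: 0·-1 + 0·-0.5 + 0·-1 + -3·2 + 2.5·1 + 1.3·1 + 2.2·0.5 + 5.5·1.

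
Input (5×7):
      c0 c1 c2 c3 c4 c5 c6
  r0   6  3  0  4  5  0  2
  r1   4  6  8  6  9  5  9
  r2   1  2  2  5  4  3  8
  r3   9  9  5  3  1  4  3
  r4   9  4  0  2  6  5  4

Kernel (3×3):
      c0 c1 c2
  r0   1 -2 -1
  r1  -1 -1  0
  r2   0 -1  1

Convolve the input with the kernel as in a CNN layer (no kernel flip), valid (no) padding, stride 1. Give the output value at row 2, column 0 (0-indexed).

-27

The receptive field on the input at this output position is [1 2 2 / 9 9 5 / 9 4 0]. Elementwise product with the kernel and sum: 1·1 + 2·-2 + 2·-1 + 9·-1 + 9·-1 + 4·-1 + 0·1.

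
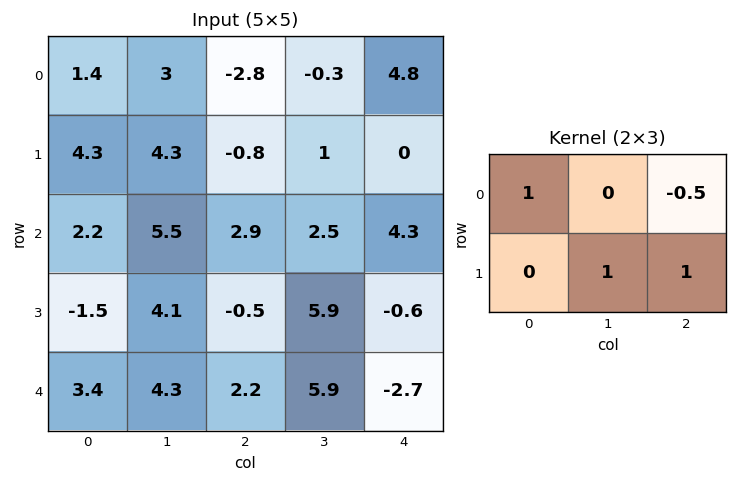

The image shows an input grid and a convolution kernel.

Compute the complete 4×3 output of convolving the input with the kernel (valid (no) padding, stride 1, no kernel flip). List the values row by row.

Output[0,0]: The receptive field on the input at this output position is [1.4 3 -2.8 / 4.3 4.3 -0.8]. Elementwise product with the kernel and sum: 1.4·1 + -2.8·-0.5 + 4.3·1 + -0.8·1.

6.3 3.35 -4.2
13.1 9.2 6
4.35 9.65 6.05
5.25 9.25 3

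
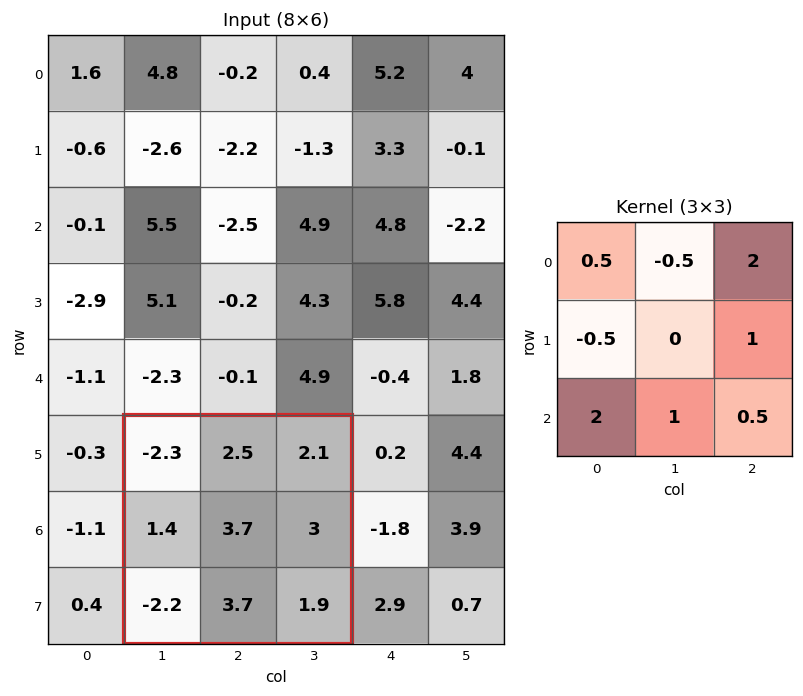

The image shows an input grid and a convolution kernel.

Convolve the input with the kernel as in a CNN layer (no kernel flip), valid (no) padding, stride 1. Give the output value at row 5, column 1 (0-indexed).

The receptive field on the input at this output position is [-2.3 2.5 2.1 / 1.4 3.7 3 / -2.2 3.7 1.9]. Elementwise product with the kernel and sum: -2.3·0.5 + 2.5·-0.5 + 2.1·2 + 1.4·-0.5 + 3·1 + -2.2·2 + 3.7·1 + 1.9·0.5.

4.35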